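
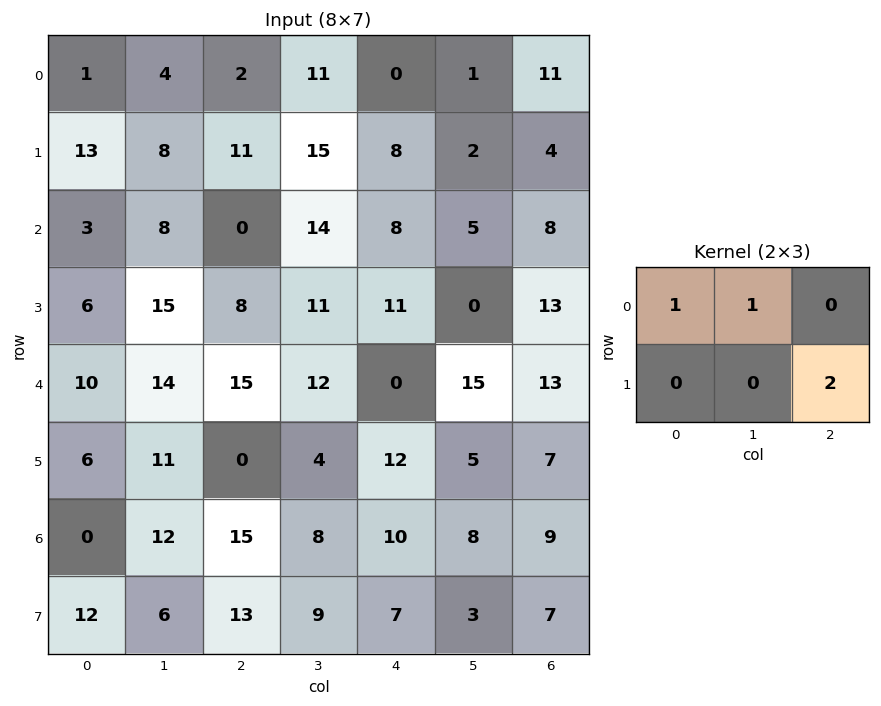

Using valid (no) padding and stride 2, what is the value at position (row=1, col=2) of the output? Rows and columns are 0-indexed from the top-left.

The receptive field on the input at this output position is [8 5 8 / 11 0 13]. Elementwise product with the kernel and sum: 8·1 + 5·1 + 13·2.

39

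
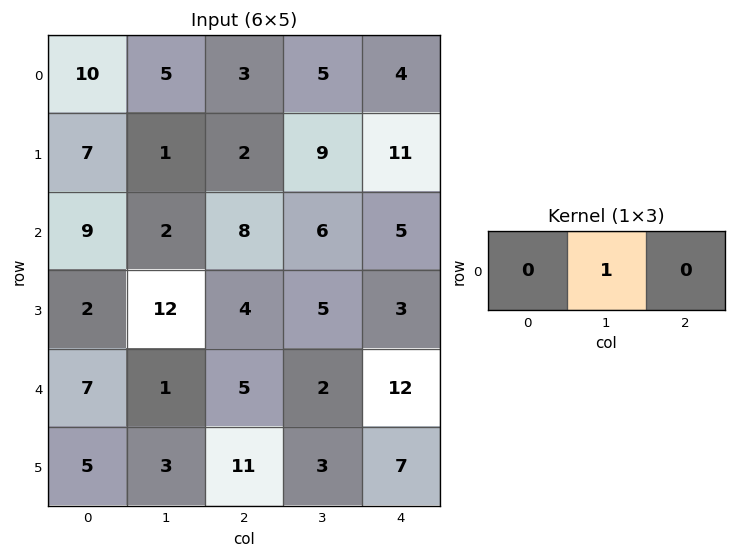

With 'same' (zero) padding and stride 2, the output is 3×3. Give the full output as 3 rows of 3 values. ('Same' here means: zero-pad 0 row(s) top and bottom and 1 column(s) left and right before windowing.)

Output[0,0]: The receptive field on the zero-padded input at this output position is [0 10 5]. Elementwise product with the kernel and sum: 10·1.

10 3 4
9 8 5
7 5 12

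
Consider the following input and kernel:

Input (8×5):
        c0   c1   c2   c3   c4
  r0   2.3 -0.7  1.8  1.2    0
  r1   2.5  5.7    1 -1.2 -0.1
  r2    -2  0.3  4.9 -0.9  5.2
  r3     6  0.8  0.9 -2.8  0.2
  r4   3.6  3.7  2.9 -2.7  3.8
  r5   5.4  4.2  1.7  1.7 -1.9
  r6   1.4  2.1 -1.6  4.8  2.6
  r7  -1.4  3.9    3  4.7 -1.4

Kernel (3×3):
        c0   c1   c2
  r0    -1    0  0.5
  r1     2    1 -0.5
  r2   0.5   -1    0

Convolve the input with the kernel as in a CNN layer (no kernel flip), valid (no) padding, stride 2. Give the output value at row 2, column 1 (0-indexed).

The receptive field on the input at this output position is [2.9 -2.7 3.8 / 1.7 1.7 -1.9 / -1.6 4.8 2.6]. Elementwise product with the kernel and sum: 2.9·-1 + 3.8·0.5 + 1.7·2 + 1.7·1 + -1.9·-0.5 + -1.6·0.5 + 4.8·-1.

-0.55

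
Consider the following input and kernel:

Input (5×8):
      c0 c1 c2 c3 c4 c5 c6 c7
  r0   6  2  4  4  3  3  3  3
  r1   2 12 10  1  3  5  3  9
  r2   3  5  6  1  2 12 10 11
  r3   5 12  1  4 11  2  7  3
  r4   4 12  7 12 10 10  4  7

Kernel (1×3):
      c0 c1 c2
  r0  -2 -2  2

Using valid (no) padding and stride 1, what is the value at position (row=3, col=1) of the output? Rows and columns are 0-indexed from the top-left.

The receptive field on the input at this output position is [12 1 4]. Elementwise product with the kernel and sum: 12·-2 + 1·-2 + 4·2.

-18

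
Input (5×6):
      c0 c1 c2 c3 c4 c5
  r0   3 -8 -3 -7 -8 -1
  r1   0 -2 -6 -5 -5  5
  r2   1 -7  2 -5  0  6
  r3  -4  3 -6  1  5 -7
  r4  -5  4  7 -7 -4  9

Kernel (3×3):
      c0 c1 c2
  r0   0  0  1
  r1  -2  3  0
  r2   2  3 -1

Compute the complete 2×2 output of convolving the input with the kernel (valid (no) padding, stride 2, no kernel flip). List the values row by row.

-30 -22
14 12

Output[0,0]: The receptive field on the input at this output position is [3 -8 -3 / 0 -2 -6 / 1 -7 2]. Elementwise product with the kernel and sum: -3·1 + 0·-2 + -2·3 + 1·2 + -7·3 + 2·-1.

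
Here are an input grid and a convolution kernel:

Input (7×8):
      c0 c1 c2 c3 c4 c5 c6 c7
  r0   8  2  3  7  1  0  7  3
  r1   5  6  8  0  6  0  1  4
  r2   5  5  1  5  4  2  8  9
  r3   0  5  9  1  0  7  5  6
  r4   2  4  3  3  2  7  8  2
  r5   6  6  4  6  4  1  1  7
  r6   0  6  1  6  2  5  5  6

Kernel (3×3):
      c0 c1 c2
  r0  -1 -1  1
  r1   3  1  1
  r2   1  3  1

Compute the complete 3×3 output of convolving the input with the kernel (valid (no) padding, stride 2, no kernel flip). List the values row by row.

Output[0,0]: The receptive field on the input at this output position is [8 2 3 / 5 6 8 / 5 5 1]. Elementwise product with the kernel and sum: 8·-1 + 2·-1 + 3·1 + 5·3 + 6·1 + 8·1 + 5·1 + 5·3 + 1·1.
Output[0,1]: The receptive field on the input at this output position is [3 7 1 / 8 0 6 / 1 5 4]. Elementwise product with the kernel and sum: 3·-1 + 7·-1 + 1·1 + 8·3 + 0·1 + 6·1 + 1·1 + 5·3 + 4·1.

43 41 43
22 40 45
44 39 35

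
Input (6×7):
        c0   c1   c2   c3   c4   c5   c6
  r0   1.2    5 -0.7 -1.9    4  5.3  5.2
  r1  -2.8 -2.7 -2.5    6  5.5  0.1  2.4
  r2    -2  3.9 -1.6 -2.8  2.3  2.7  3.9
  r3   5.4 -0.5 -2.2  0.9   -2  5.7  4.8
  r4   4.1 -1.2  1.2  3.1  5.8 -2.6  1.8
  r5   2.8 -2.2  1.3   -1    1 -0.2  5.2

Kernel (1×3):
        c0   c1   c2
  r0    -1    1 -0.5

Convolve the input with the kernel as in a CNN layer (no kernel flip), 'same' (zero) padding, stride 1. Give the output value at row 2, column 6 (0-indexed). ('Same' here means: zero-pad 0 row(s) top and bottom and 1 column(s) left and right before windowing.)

1.2

The receptive field on the zero-padded input at this output position is [2.7 3.9 0]. Elementwise product with the kernel and sum: 2.7·-1 + 3.9·1 + 0·-0.5.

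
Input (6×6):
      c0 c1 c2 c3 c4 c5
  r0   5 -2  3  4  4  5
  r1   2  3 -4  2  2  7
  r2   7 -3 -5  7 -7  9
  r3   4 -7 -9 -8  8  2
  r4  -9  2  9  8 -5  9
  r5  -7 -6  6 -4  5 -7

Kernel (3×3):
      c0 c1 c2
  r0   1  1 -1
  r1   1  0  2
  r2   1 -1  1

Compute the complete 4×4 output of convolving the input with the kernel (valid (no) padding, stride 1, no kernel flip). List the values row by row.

Output[0,0]: The receptive field on the input at this output position is [5 -2 3 / 2 3 -4 / 7 -3 -5]. Elementwise product with the kernel and sum: 5·1 + -2·1 + 3·-1 + 2·1 + -4·2 + 7·1 + -3·-1 + -5·1.

-1 13 -16 42
8 2 -16 8
-7 -37 12 9
20 -6 -11 8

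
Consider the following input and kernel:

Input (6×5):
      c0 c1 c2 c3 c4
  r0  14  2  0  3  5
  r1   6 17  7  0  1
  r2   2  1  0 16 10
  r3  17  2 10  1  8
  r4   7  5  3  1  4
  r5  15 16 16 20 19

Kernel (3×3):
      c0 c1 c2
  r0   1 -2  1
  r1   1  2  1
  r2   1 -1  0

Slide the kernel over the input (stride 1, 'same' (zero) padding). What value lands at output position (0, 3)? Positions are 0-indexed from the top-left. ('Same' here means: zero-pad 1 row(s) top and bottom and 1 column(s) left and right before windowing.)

The receptive field on the zero-padded input at this output position is [0 0 0 / 0 3 5 / 7 0 1]. Elementwise product with the kernel and sum: 0·1 + 0·-2 + 0·1 + 0·1 + 3·2 + 5·1 + 7·1 + 0·-1.

18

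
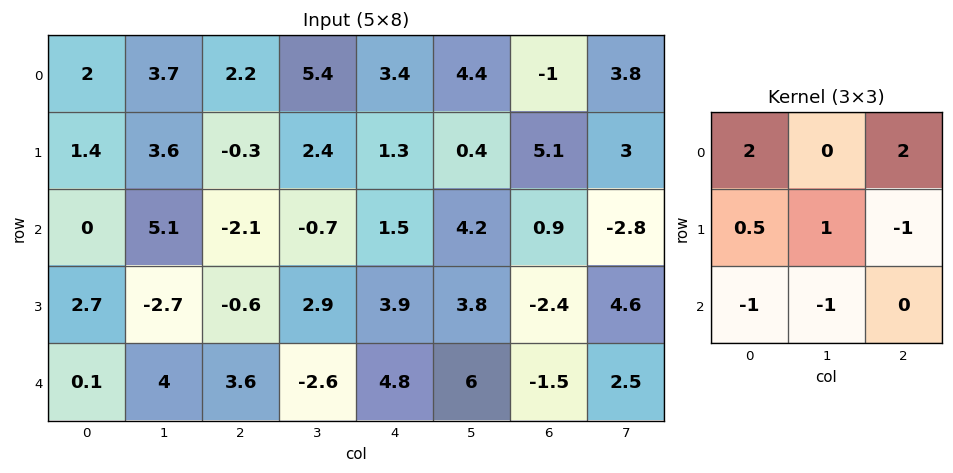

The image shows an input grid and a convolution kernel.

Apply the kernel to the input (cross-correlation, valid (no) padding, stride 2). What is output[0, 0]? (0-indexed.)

The receptive field on the input at this output position is [2 3.7 2.2 / 1.4 3.6 -0.3 / 0 5.1 -2.1]. Elementwise product with the kernel and sum: 2·2 + 2.2·2 + 1.4·0.5 + 3.6·1 + -0.3·-1 + 0·-1 + 5.1·-1.

7.9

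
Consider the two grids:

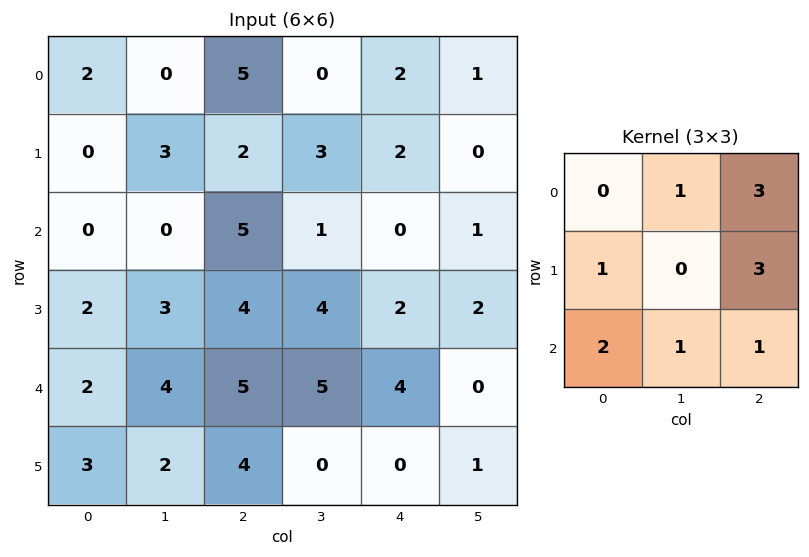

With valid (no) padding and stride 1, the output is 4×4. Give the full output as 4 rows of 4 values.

26 23 25 11
35 28 28 18
42 41 30 27
44 43 35 14

Output[0,0]: The receptive field on the input at this output position is [2 0 5 / 0 3 2 / 0 0 5]. Elementwise product with the kernel and sum: 0·1 + 5·3 + 0·1 + 2·3 + 0·2 + 0·1 + 5·1.
Output[0,1]: The receptive field on the input at this output position is [0 5 0 / 3 2 3 / 0 5 1]. Elementwise product with the kernel and sum: 5·1 + 0·3 + 3·1 + 3·3 + 0·2 + 5·1 + 1·1.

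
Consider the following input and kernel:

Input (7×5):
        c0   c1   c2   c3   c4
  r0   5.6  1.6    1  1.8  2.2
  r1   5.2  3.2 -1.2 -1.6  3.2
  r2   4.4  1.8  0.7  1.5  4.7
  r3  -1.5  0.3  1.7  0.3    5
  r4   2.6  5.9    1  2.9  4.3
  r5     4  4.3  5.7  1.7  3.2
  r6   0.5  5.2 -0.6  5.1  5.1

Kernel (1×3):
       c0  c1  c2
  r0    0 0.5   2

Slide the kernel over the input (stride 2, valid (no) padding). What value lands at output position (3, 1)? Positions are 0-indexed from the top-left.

12.75

The receptive field on the input at this output position is [-0.6 5.1 5.1]. Elementwise product with the kernel and sum: 5.1·0.5 + 5.1·2.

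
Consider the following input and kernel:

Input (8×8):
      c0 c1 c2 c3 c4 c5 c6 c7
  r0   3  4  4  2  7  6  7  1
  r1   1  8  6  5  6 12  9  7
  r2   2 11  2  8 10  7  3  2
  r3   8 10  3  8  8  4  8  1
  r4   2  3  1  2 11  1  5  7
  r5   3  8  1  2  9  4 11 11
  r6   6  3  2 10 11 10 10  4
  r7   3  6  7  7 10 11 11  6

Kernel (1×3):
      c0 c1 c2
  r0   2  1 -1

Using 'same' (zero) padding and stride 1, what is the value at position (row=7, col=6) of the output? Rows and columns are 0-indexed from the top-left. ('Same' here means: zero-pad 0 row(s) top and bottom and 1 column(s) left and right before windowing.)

27

The receptive field on the zero-padded input at this output position is [11 11 6]. Elementwise product with the kernel and sum: 11·2 + 11·1 + 6·-1.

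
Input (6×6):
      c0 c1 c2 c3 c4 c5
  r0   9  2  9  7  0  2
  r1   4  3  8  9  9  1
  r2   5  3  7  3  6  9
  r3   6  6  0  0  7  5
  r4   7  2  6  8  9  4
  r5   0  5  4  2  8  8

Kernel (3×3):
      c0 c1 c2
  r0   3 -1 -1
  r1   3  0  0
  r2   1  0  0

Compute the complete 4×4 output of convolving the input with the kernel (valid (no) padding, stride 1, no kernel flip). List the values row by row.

33 2 51 49
22 7 27 26
30 19 18 2
33 29 15 14

Output[0,0]: The receptive field on the input at this output position is [9 2 9 / 4 3 8 / 5 3 7]. Elementwise product with the kernel and sum: 9·3 + 2·-1 + 9·-1 + 4·3 + 5·1.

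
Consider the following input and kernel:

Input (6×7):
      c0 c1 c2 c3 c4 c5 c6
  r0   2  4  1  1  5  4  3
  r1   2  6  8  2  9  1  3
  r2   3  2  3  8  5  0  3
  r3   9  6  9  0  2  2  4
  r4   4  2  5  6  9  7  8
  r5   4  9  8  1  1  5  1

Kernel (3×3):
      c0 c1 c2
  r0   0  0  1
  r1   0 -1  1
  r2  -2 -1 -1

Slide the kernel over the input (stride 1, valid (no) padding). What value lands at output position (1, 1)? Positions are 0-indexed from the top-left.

The receptive field on the input at this output position is [6 8 2 / 2 3 8 / 6 9 0]. Elementwise product with the kernel and sum: 2·1 + 3·-1 + 8·1 + 6·-2 + 9·-1 + 0·-1.

-14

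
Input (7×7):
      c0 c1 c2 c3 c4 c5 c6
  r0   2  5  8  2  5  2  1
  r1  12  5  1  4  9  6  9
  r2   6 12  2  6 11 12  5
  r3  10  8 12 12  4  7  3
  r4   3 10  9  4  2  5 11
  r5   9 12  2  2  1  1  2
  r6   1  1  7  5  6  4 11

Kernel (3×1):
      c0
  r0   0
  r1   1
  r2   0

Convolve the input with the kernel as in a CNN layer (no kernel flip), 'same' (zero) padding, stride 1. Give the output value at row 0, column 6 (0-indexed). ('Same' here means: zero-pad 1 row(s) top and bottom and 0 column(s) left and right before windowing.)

1

The receptive field on the zero-padded input at this output position is [0 / 1 / 9]. Elementwise product with the kernel and sum: 1·1.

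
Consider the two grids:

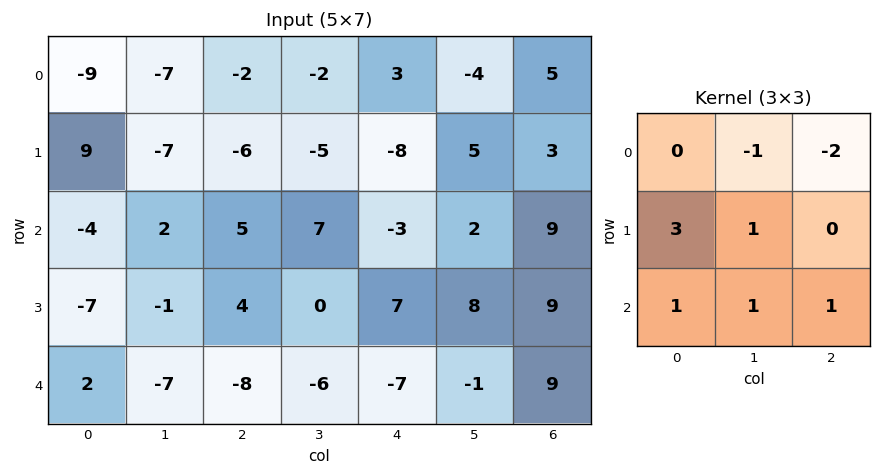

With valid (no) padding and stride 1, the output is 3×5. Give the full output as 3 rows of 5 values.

Output[0,0]: The receptive field on the input at this output position is [-9 -7 -2 / 9 -7 -6 / -4 2 5]. Elementwise product with the kernel and sum: -7·-1 + -2·-2 + 9·3 + -7·1 + -4·1 + 2·1 + 5·1.
Output[0,1]: The receptive field on the input at this output position is [-7 -2 -2 / -7 -6 -5 / 2 5 7]. Elementwise product with the kernel and sum: -2·-1 + -2·-2 + -7·3 + -6·1 + 2·1 + 5·1 + 7·1.

34 -7 -18 -12 -17
5 30 54 31 6
-47 -39 -10 -8 10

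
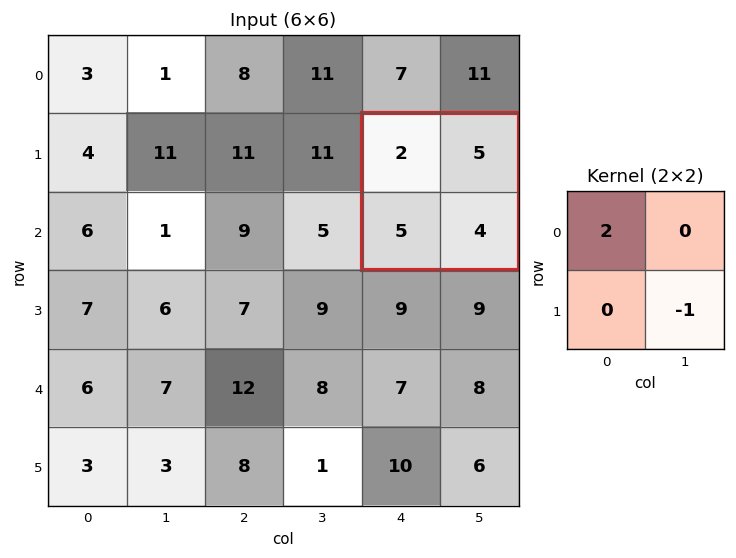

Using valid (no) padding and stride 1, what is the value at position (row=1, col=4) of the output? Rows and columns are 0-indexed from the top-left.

The receptive field on the input at this output position is [2 5 / 5 4]. Elementwise product with the kernel and sum: 2·2 + 4·-1.

0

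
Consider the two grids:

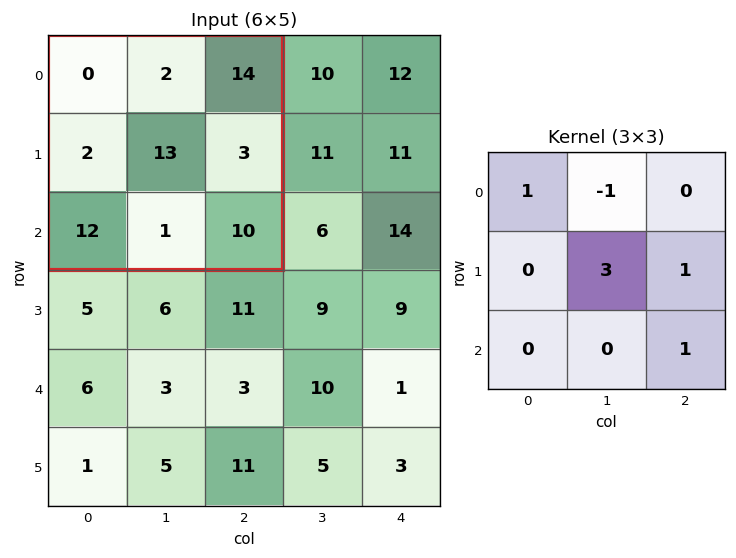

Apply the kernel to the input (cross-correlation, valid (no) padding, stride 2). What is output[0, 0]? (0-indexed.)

The receptive field on the input at this output position is [0 2 14 / 2 13 3 / 12 1 10]. Elementwise product with the kernel and sum: 0·1 + 2·-1 + 13·3 + 3·1 + 10·1.

50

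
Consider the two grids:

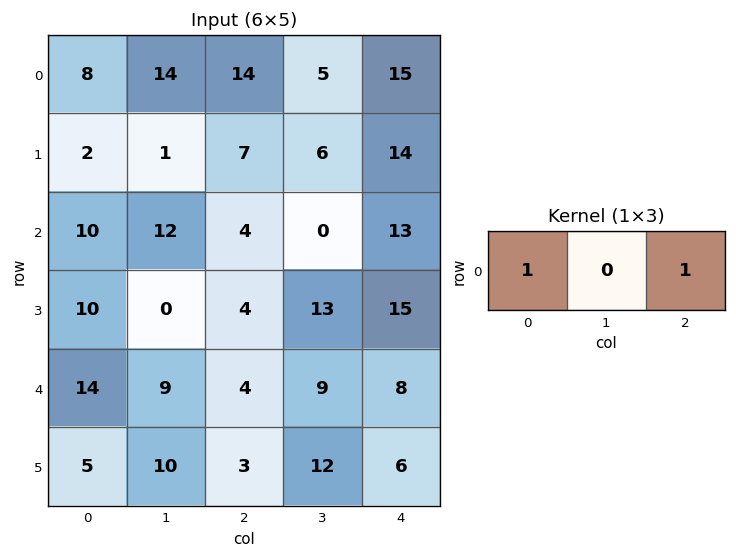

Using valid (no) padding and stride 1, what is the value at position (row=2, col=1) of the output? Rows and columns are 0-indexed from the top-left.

The receptive field on the input at this output position is [12 4 0]. Elementwise product with the kernel and sum: 12·1 + 0·1.

12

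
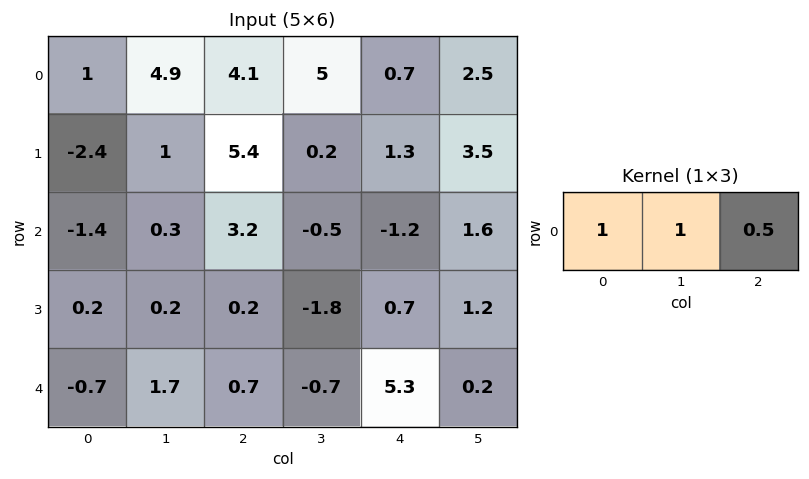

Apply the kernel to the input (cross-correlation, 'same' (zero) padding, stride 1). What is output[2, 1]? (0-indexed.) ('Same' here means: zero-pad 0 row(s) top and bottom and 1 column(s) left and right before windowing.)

The receptive field on the zero-padded input at this output position is [-1.4 0.3 3.2]. Elementwise product with the kernel and sum: -1.4·1 + 0.3·1 + 3.2·0.5.

0.5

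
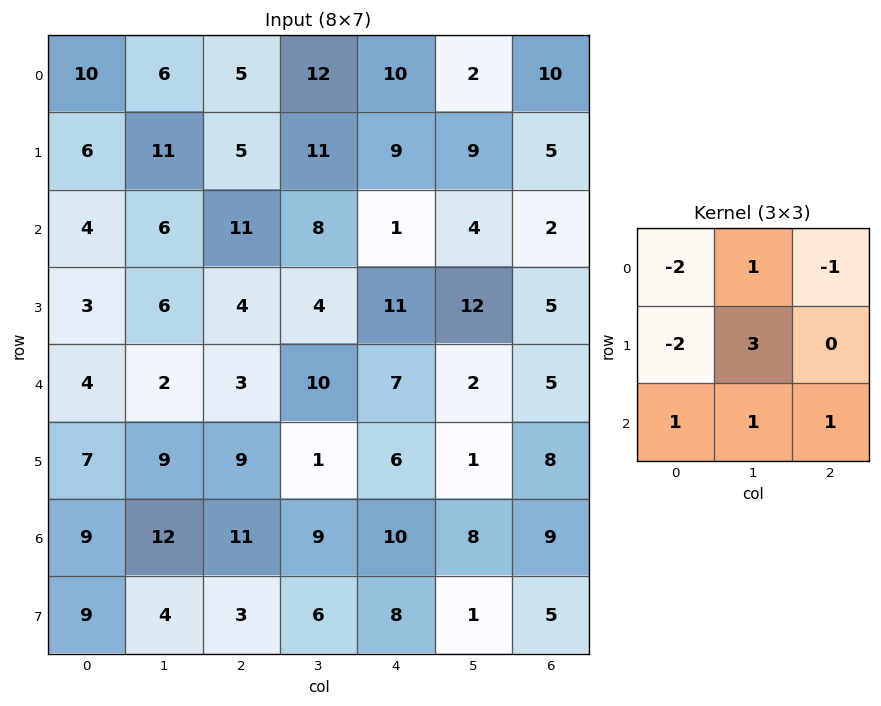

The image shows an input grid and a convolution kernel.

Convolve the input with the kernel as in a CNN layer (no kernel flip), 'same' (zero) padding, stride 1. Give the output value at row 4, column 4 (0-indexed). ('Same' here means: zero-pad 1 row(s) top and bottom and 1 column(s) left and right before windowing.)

0

The receptive field on the zero-padded input at this output position is [4 11 12 / 10 7 2 / 1 6 1]. Elementwise product with the kernel and sum: 4·-2 + 11·1 + 12·-1 + 10·-2 + 7·3 + 1·1 + 6·1 + 1·1.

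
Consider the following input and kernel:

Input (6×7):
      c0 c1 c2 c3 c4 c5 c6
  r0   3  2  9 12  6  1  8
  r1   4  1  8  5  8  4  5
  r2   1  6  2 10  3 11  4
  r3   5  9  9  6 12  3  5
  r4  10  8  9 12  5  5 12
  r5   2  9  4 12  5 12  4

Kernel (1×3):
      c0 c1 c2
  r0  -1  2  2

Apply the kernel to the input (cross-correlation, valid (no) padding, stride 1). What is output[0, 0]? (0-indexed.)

19

The receptive field on the input at this output position is [3 2 9]. Elementwise product with the kernel and sum: 3·-1 + 2·2 + 9·2.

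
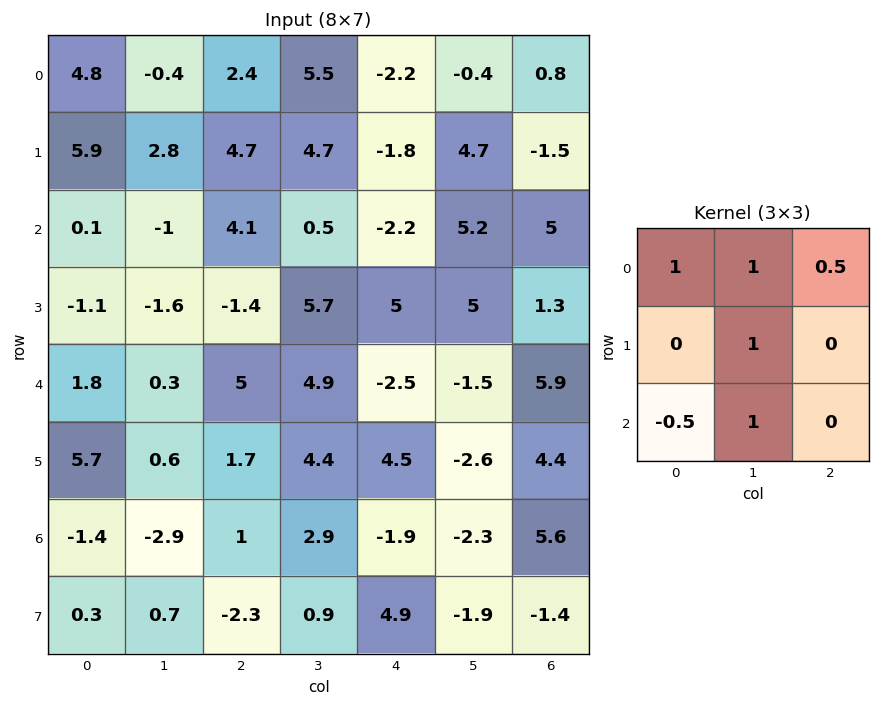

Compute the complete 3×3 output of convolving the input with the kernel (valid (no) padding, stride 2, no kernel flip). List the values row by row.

7.35 9.95 8.8
-1.05 11.6 10.25
3 15.45 -5

Output[0,0]: The receptive field on the input at this output position is [4.8 -0.4 2.4 / 5.9 2.8 4.7 / 0.1 -1 4.1]. Elementwise product with the kernel and sum: 4.8·1 + -0.4·1 + 2.4·0.5 + 2.8·1 + 0.1·-0.5 + -1·1.
Output[0,1]: The receptive field on the input at this output position is [2.4 5.5 -2.2 / 4.7 4.7 -1.8 / 4.1 0.5 -2.2]. Elementwise product with the kernel and sum: 2.4·1 + 5.5·1 + -2.2·0.5 + 4.7·1 + 4.1·-0.5 + 0.5·1.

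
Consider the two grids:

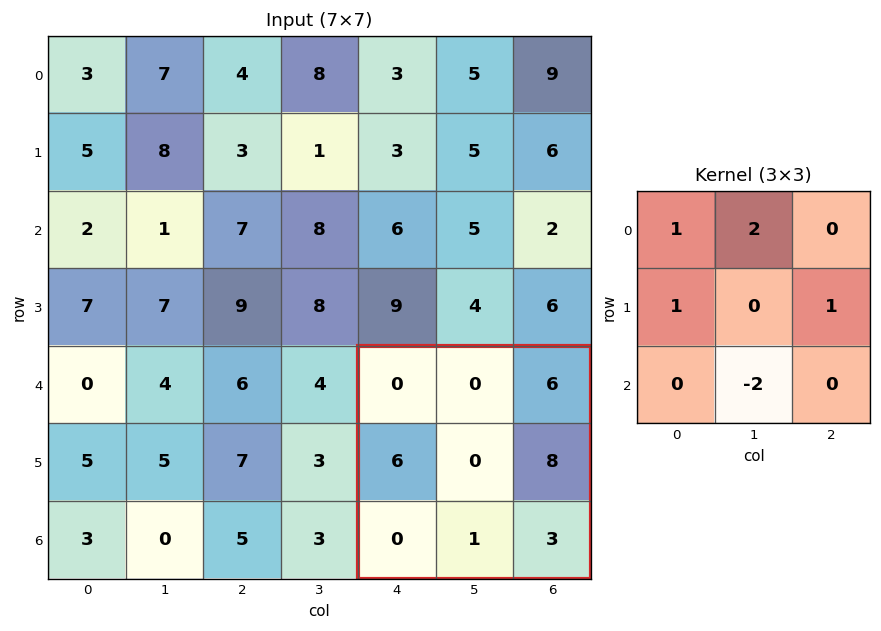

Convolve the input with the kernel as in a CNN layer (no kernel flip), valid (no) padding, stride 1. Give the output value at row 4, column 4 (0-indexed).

The receptive field on the input at this output position is [0 0 6 / 6 0 8 / 0 1 3]. Elementwise product with the kernel and sum: 0·1 + 0·2 + 6·1 + 8·1 + 1·-2.

12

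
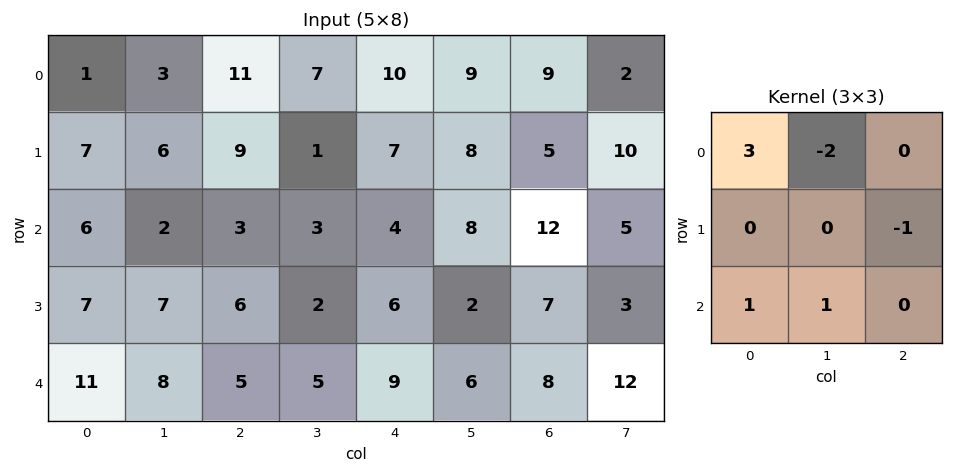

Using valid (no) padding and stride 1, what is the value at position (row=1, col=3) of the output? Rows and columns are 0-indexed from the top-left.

-11

The receptive field on the input at this output position is [1 7 8 / 3 4 8 / 2 6 2]. Elementwise product with the kernel and sum: 1·3 + 7·-2 + 8·-1 + 2·1 + 6·1.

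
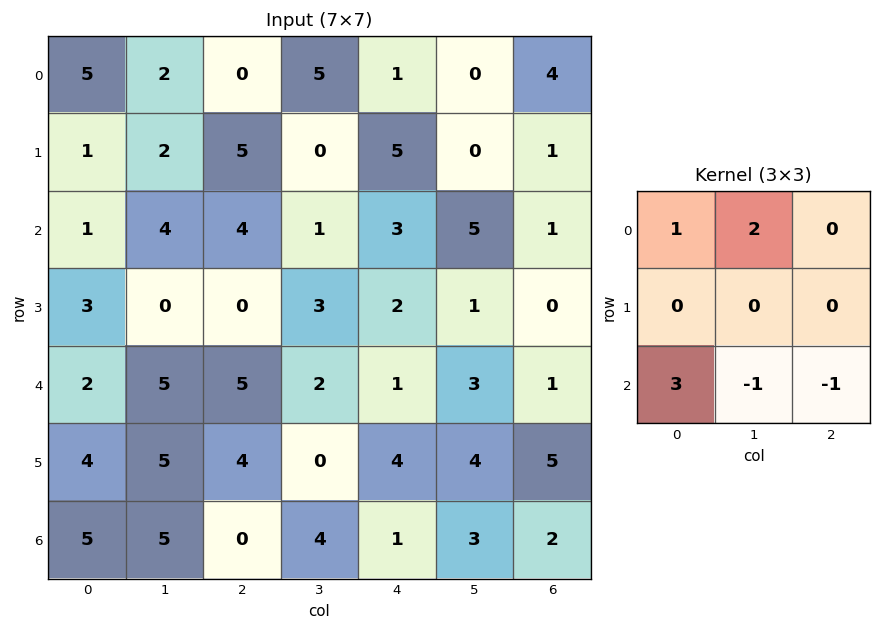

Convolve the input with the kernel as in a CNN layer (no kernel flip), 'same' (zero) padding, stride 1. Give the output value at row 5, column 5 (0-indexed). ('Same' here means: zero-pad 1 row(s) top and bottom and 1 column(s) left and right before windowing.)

5

The receptive field on the zero-padded input at this output position is [1 3 1 / 4 4 5 / 1 3 2]. Elementwise product with the kernel and sum: 1·1 + 3·2 + 1·3 + 3·-1 + 2·-1.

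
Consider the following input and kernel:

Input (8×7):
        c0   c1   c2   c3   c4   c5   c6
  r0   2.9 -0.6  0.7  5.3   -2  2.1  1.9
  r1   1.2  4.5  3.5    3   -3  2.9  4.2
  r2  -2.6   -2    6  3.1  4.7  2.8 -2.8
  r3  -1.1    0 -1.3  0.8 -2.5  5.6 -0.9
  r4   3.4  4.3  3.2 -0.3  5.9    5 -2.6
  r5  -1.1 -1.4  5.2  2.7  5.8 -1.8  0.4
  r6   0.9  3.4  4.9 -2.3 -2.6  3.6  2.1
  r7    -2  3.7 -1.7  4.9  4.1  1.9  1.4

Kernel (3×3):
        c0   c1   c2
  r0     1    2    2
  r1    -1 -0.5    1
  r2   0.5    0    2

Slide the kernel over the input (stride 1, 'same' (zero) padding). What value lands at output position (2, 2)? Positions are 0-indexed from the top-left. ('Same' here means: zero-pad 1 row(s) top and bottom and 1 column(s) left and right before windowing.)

The receptive field on the zero-padded input at this output position is [4.5 3.5 3 / -2 6 3.1 / 0 -1.3 0.8]. Elementwise product with the kernel and sum: 4.5·1 + 3.5·2 + 3·2 + -2·-1 + 6·-0.5 + 3.1·1 + 0·0.5 + 0.8·2.

21.2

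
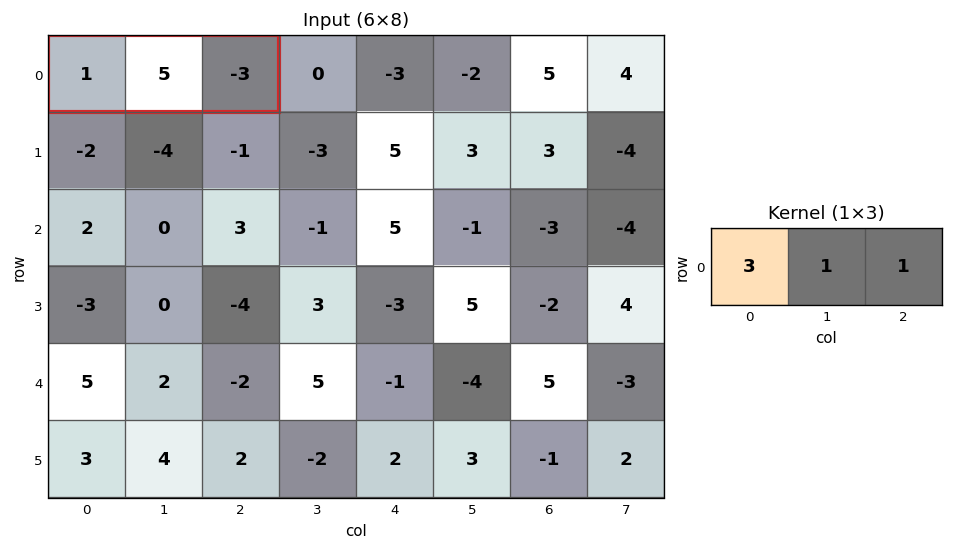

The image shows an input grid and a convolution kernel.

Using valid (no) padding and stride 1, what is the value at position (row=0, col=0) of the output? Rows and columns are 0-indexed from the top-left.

The receptive field on the input at this output position is [1 5 -3]. Elementwise product with the kernel and sum: 1·3 + 5·1 + -3·1.

5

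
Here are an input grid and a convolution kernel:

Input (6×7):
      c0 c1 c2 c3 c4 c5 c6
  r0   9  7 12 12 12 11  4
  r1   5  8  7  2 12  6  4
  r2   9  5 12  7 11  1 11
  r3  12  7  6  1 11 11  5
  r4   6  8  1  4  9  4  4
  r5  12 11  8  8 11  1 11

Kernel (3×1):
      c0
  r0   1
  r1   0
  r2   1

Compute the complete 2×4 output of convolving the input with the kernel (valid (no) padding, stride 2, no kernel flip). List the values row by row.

18 24 23 15
15 13 20 15

Output[0,0]: The receptive field on the input at this output position is [9 / 5 / 9]. Elementwise product with the kernel and sum: 9·1 + 9·1.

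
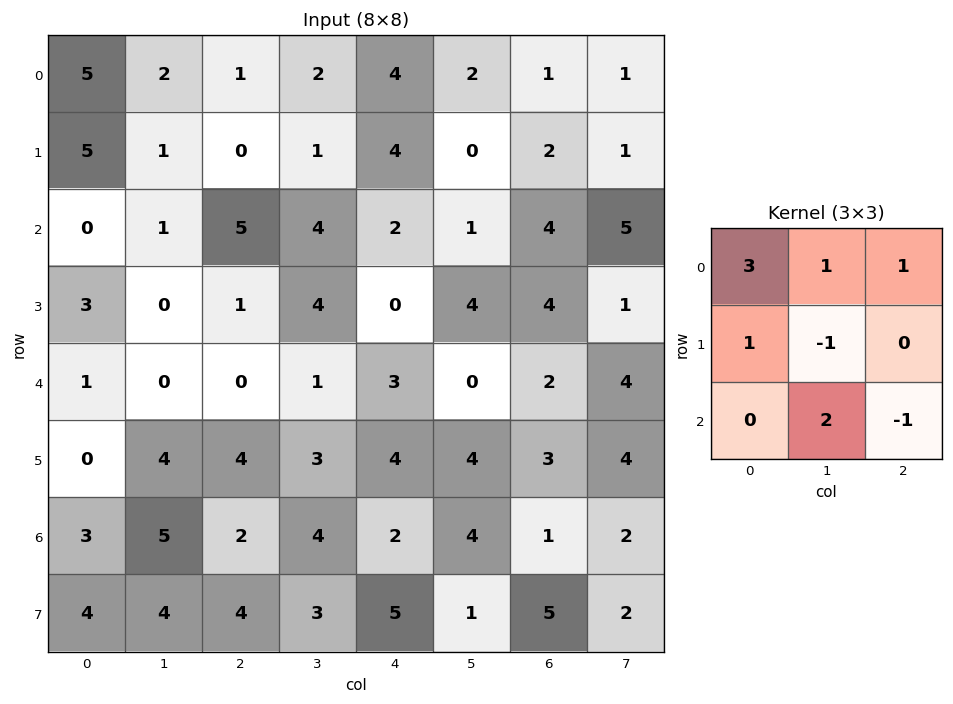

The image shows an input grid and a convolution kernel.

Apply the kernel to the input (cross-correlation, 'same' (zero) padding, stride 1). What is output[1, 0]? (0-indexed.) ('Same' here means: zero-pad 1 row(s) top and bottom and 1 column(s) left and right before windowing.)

The receptive field on the zero-padded input at this output position is [0 5 2 / 0 5 1 / 0 0 1]. Elementwise product with the kernel and sum: 0·3 + 5·1 + 2·1 + 0·1 + 5·-1 + 0·2 + 1·-1.

1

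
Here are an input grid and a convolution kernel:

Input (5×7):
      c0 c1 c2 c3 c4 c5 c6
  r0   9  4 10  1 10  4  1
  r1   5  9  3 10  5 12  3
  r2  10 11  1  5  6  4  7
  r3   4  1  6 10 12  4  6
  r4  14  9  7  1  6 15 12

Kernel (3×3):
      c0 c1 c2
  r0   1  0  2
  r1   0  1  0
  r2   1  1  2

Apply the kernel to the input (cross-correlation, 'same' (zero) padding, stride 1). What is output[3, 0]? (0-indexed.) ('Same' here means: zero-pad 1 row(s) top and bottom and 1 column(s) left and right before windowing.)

58

The receptive field on the zero-padded input at this output position is [0 10 11 / 0 4 1 / 0 14 9]. Elementwise product with the kernel and sum: 0·1 + 11·2 + 4·1 + 0·1 + 14·1 + 9·2.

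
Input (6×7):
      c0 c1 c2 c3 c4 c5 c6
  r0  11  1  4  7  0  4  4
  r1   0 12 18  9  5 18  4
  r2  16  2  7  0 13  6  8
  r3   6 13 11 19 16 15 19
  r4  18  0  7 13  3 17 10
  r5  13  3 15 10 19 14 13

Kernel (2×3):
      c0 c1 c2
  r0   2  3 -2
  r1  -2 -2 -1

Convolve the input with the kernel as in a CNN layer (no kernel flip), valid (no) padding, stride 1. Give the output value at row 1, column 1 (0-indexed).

The receptive field on the input at this output position is [12 18 9 / 2 7 0]. Elementwise product with the kernel and sum: 12·2 + 18·3 + 9·-2 + 2·-2 + 7·-2 + 0·-1.

42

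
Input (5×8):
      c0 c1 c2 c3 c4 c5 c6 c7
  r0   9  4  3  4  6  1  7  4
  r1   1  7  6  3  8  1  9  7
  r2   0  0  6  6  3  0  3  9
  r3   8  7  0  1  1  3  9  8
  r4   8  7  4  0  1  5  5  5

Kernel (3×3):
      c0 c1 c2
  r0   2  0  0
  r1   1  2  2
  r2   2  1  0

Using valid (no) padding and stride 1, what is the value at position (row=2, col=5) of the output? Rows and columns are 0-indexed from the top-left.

The receptive field on the input at this output position is [0 3 9 / 3 9 8 / 5 5 5]. Elementwise product with the kernel and sum: 0·2 + 3·1 + 9·2 + 8·2 + 5·2 + 5·1.

52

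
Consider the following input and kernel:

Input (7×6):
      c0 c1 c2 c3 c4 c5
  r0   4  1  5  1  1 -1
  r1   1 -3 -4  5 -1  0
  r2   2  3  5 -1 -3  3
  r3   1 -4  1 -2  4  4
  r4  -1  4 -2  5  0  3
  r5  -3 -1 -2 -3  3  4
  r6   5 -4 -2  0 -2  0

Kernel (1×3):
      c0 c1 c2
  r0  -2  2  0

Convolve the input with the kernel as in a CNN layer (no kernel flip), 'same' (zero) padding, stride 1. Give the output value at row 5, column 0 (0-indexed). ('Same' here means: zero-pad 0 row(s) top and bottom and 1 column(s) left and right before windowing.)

-6

The receptive field on the zero-padded input at this output position is [0 -3 -1]. Elementwise product with the kernel and sum: 0·-2 + -3·2.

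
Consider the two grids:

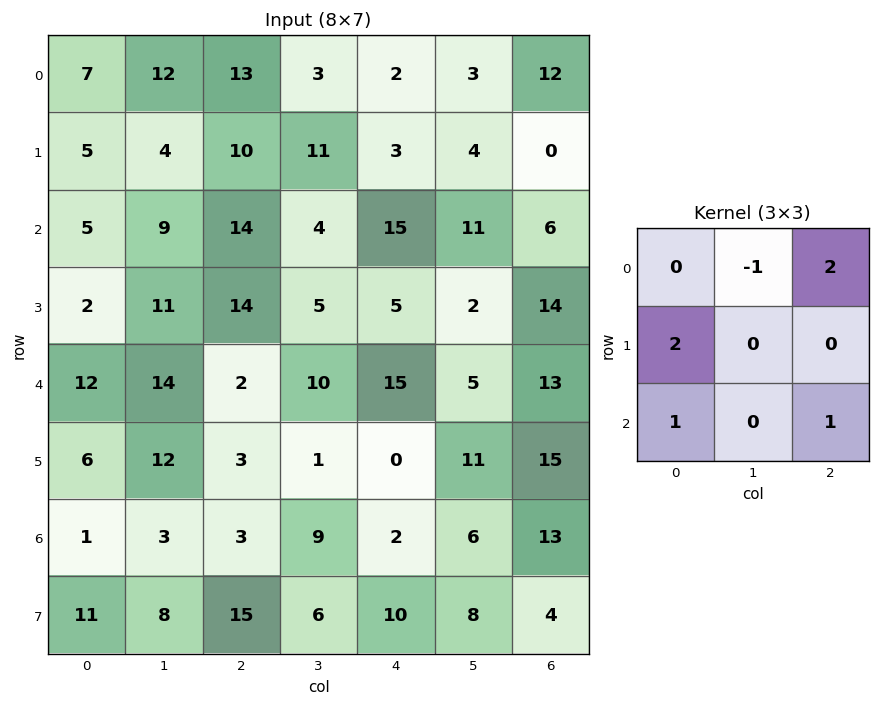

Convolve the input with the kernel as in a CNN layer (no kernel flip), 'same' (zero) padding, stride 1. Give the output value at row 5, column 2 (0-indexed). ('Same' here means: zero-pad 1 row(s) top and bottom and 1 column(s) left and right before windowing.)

54

The receptive field on the zero-padded input at this output position is [14 2 10 / 12 3 1 / 3 3 9]. Elementwise product with the kernel and sum: 2·-1 + 10·2 + 12·2 + 3·1 + 9·1.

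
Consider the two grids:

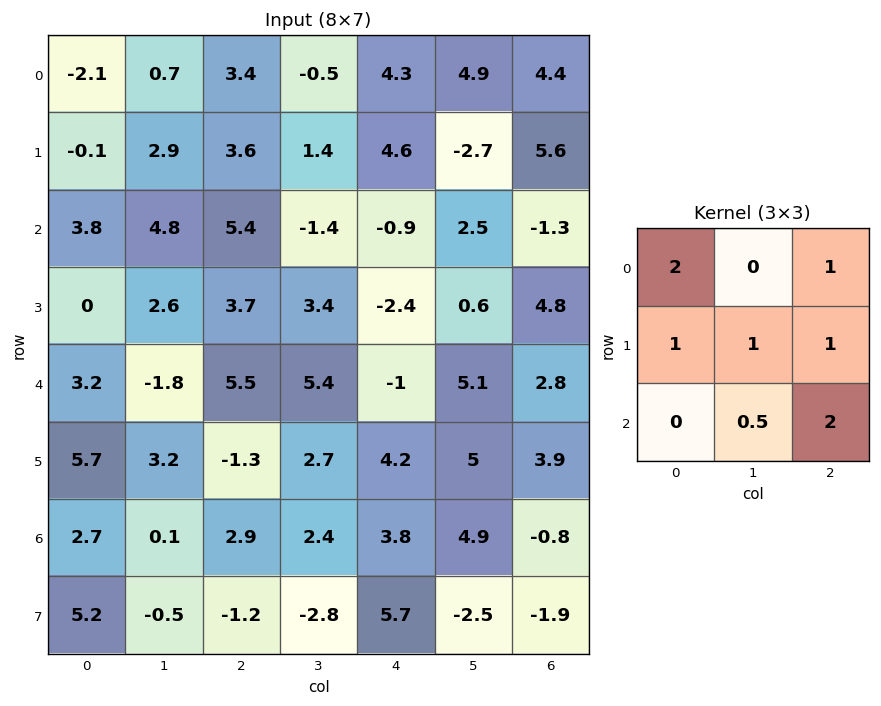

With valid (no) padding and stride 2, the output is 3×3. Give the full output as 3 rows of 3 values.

Output[0,0]: The receptive field on the input at this output position is [-2.1 0.7 3.4 / -0.1 2.9 3.6 / 3.8 4.8 5.4]. Elementwise product with the kernel and sum: -2.1·2 + 3.4·1 + -0.1·1 + 2.9·1 + 3.6·1 + 4.8·0.5 + 5.4·2.
Output[0,1]: The receptive field on the input at this output position is [3.4 -0.5 4.3 / 3.6 1.4 4.6 / 5.4 -1.4 -0.9]. Elementwise product with the kernel and sum: 3.4·2 + 4.3·1 + 3.6·1 + 1.4·1 + 4.6·1 + -1.4·0.5 + -0.9·2.

18.8 18.2 19.15
29.4 15.3 8.05
25.35 24.4 14.75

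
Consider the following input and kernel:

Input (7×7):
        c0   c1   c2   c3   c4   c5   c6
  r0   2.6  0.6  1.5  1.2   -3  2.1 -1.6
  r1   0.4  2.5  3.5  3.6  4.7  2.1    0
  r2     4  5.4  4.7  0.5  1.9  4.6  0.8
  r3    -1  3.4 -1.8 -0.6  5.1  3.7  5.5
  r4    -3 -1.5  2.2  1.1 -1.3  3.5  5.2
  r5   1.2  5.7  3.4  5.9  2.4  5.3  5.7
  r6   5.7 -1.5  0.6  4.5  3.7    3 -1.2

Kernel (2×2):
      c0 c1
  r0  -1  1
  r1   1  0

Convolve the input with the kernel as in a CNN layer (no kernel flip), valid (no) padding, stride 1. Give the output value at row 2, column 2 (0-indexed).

The receptive field on the input at this output position is [4.7 0.5 / -1.8 -0.6]. Elementwise product with the kernel and sum: 4.7·-1 + 0.5·1 + -1.8·1.

-6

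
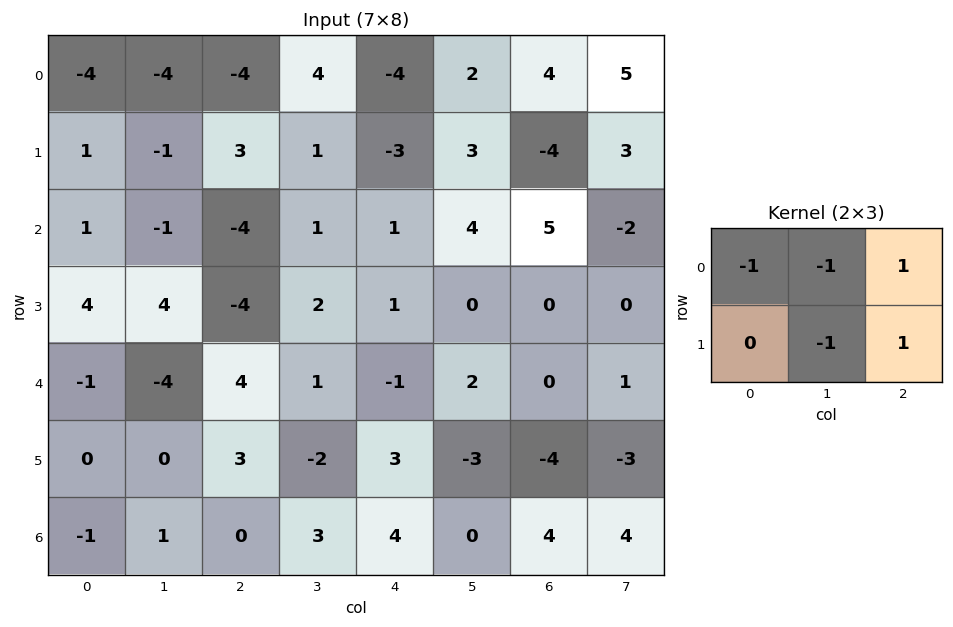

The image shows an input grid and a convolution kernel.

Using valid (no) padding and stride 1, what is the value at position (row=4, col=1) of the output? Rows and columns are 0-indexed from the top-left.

-4

The receptive field on the input at this output position is [-4 4 1 / 0 3 -2]. Elementwise product with the kernel and sum: -4·-1 + 4·-1 + 1·1 + 3·-1 + -2·1.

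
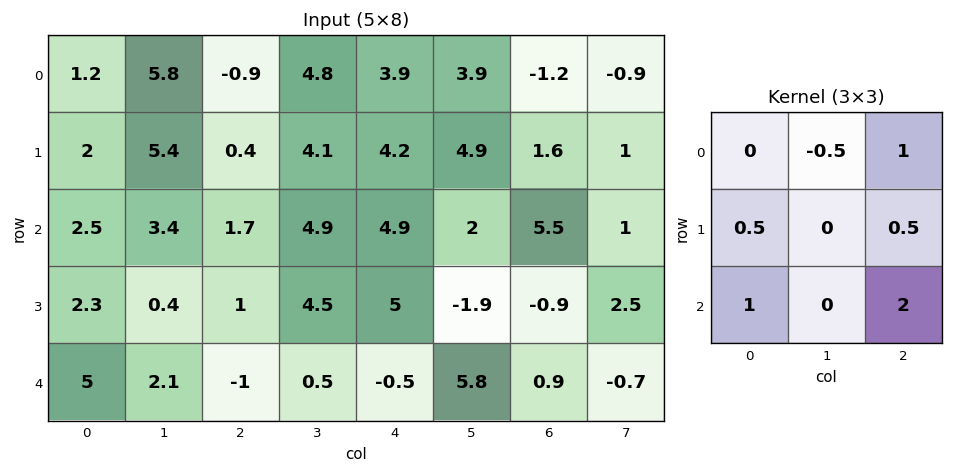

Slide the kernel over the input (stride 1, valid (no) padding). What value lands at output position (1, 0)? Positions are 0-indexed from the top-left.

The receptive field on the input at this output position is [2 5.4 0.4 / 2.5 3.4 1.7 / 2.3 0.4 1]. Elementwise product with the kernel and sum: 5.4·-0.5 + 0.4·1 + 2.5·0.5 + 1.7·0.5 + 2.3·1 + 1·2.

4.1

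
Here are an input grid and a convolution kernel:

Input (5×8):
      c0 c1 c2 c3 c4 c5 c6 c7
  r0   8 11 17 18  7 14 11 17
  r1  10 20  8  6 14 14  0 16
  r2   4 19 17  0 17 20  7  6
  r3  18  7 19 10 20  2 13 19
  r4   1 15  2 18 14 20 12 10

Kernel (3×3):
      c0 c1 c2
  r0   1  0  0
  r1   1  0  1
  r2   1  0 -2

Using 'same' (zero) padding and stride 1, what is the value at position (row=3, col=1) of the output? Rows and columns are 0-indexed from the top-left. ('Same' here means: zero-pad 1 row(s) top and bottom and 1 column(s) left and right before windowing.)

The receptive field on the zero-padded input at this output position is [4 19 17 / 18 7 19 / 1 15 2]. Elementwise product with the kernel and sum: 4·1 + 18·1 + 19·1 + 1·1 + 2·-2.

38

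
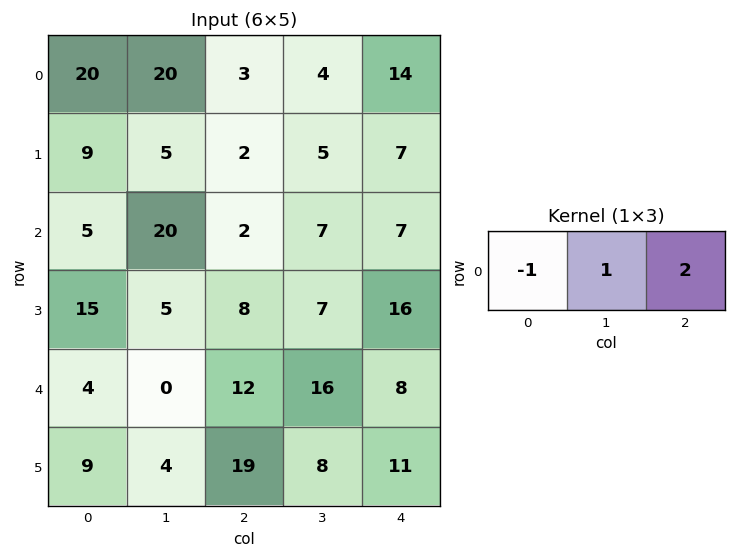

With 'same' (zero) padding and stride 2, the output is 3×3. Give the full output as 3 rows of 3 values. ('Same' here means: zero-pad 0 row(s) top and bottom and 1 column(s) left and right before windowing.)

60 -9 10
45 -4 0
4 44 -8

Output[0,0]: The receptive field on the zero-padded input at this output position is [0 20 20]. Elementwise product with the kernel and sum: 0·-1 + 20·1 + 20·2.
Output[0,1]: The receptive field on the zero-padded input at this output position is [20 3 4]. Elementwise product with the kernel and sum: 20·-1 + 3·1 + 4·2.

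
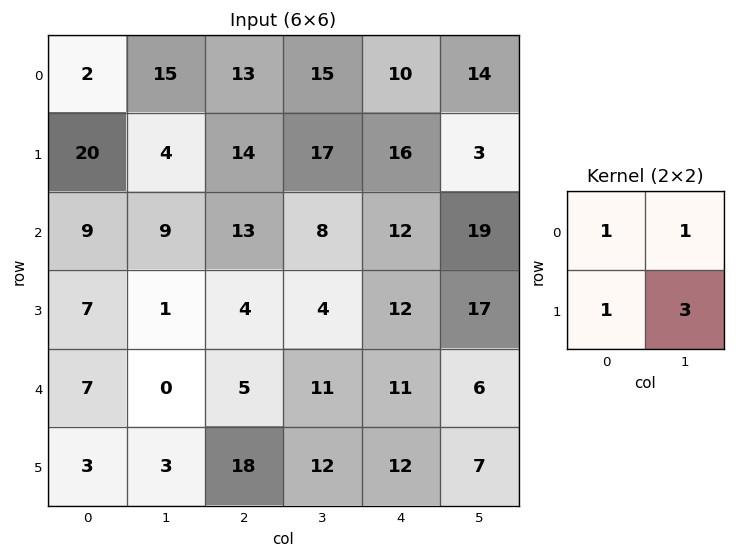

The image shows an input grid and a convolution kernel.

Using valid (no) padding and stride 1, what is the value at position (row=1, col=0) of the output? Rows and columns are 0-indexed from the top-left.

The receptive field on the input at this output position is [20 4 / 9 9]. Elementwise product with the kernel and sum: 20·1 + 4·1 + 9·1 + 9·3.

60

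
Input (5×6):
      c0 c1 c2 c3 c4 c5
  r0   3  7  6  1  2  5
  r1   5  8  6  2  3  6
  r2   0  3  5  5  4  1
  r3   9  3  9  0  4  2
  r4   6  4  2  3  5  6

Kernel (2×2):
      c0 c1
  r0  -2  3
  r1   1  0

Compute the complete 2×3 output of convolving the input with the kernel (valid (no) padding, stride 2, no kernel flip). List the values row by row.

20 -3 14
18 14 -1

Output[0,0]: The receptive field on the input at this output position is [3 7 / 5 8]. Elementwise product with the kernel and sum: 3·-2 + 7·3 + 5·1.
Output[0,1]: The receptive field on the input at this output position is [6 1 / 6 2]. Elementwise product with the kernel and sum: 6·-2 + 1·3 + 6·1.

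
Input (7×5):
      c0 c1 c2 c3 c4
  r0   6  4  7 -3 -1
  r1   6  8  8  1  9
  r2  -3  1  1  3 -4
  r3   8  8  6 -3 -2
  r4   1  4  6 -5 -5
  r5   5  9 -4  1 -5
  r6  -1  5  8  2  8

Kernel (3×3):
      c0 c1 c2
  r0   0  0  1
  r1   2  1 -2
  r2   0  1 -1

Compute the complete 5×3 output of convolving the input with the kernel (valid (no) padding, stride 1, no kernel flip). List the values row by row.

11 17 5
3 7 21
11 42 9
13 16 21
30 13 -8

Output[0,0]: The receptive field on the input at this output position is [6 4 7 / 6 8 8 / -3 1 1]. Elementwise product with the kernel and sum: 7·1 + 6·2 + 8·1 + 8·-2 + 1·1 + 1·-1.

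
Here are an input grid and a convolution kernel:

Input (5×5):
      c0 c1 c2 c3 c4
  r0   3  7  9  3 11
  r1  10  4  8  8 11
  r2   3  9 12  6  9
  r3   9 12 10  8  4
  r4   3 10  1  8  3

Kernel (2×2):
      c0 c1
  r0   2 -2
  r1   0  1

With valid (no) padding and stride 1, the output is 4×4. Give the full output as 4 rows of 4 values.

-4 4 20 -5
21 4 6 3
0 4 20 -2
4 5 12 11

Output[0,0]: The receptive field on the input at this output position is [3 7 / 10 4]. Elementwise product with the kernel and sum: 3·2 + 7·-2 + 4·1.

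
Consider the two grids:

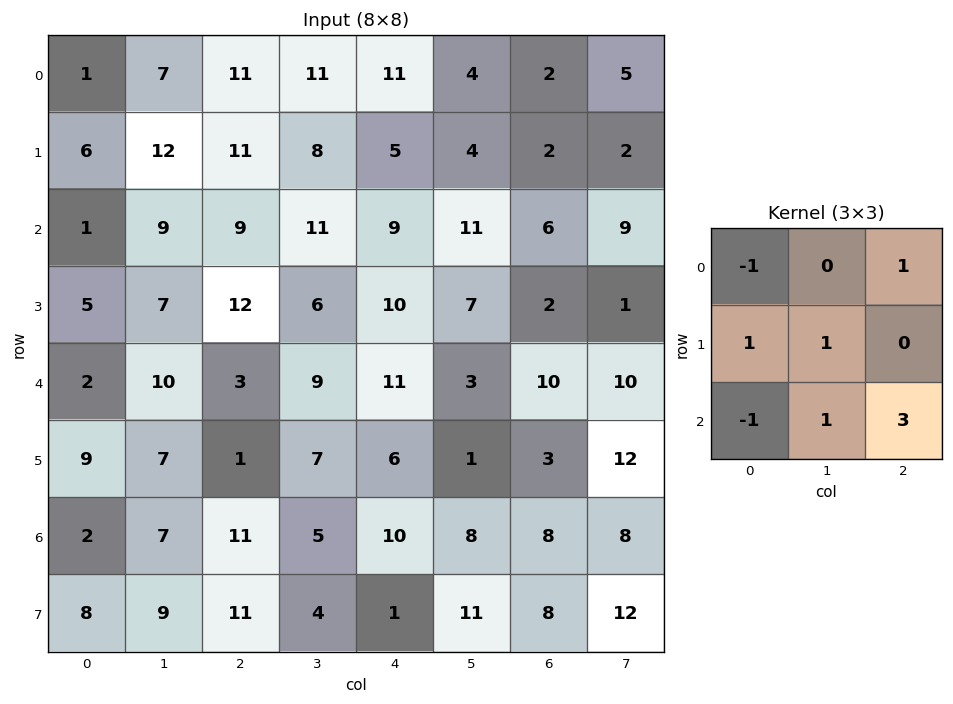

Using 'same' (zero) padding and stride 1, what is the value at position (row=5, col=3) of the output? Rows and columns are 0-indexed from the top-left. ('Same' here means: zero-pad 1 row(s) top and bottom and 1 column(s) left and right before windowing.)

The receptive field on the zero-padded input at this output position is [3 9 11 / 1 7 6 / 11 5 10]. Elementwise product with the kernel and sum: 3·-1 + 11·1 + 1·1 + 7·1 + 11·-1 + 5·1 + 10·3.

40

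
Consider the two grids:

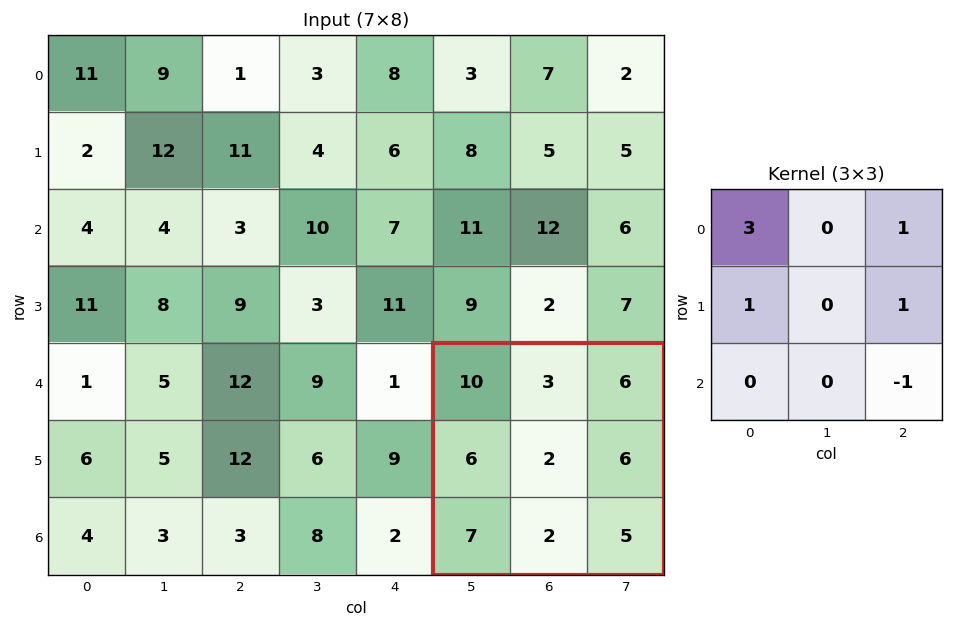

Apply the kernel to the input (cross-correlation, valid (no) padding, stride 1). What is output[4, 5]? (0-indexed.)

The receptive field on the input at this output position is [10 3 6 / 6 2 6 / 7 2 5]. Elementwise product with the kernel and sum: 10·3 + 6·1 + 6·1 + 6·1 + 5·-1.

43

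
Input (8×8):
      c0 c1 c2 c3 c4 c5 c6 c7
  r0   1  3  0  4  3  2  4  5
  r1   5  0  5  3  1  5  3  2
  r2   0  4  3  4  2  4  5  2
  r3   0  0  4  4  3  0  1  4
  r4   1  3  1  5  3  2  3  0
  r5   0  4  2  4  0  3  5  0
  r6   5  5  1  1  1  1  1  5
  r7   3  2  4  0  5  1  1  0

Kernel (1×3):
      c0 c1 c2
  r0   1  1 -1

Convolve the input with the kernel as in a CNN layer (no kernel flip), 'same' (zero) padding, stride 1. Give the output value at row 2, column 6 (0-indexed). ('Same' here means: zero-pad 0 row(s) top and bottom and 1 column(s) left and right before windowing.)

The receptive field on the zero-padded input at this output position is [4 5 2]. Elementwise product with the kernel and sum: 4·1 + 5·1 + 2·-1.

7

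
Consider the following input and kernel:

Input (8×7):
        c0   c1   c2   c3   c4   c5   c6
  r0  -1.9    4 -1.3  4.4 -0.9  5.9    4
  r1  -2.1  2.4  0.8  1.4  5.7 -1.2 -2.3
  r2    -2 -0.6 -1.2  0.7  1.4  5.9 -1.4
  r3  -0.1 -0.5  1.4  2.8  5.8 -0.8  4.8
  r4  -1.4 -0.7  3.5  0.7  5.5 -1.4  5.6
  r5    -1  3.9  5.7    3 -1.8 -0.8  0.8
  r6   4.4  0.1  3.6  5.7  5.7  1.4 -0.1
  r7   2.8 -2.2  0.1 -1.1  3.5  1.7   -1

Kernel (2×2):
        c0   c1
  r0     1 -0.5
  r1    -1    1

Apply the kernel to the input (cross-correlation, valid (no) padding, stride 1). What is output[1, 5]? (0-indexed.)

-7.35

The receptive field on the input at this output position is [-1.2 -2.3 / 5.9 -1.4]. Elementwise product with the kernel and sum: -1.2·1 + -2.3·-0.5 + 5.9·-1 + -1.4·1.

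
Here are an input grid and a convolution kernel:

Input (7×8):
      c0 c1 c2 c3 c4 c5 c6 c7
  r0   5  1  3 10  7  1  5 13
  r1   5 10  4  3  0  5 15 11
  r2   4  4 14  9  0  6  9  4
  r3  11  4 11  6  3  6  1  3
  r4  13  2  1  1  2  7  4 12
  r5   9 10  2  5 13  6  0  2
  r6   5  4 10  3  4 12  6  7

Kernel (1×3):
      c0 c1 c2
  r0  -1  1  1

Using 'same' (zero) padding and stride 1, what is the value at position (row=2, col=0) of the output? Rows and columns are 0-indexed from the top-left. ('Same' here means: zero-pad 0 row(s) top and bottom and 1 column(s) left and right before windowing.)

The receptive field on the zero-padded input at this output position is [0 4 4]. Elementwise product with the kernel and sum: 0·-1 + 4·1 + 4·1.

8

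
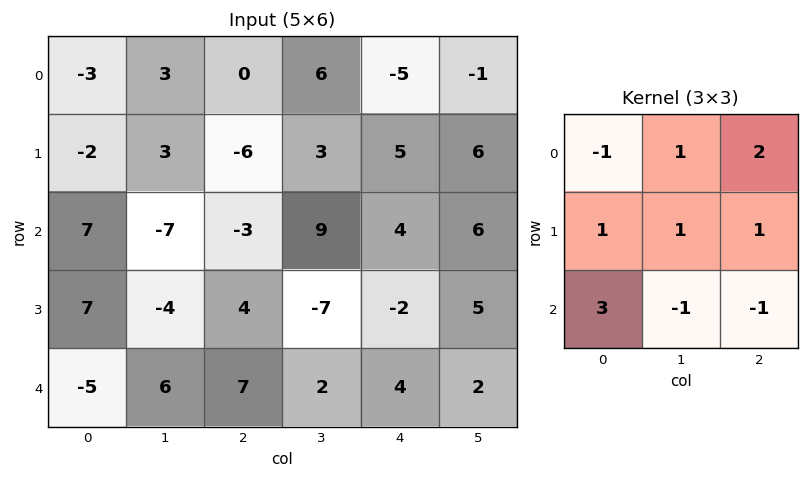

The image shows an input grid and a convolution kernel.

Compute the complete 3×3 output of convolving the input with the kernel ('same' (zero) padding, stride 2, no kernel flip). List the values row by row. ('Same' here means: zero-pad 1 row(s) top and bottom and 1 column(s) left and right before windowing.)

Output[0,0]: The receptive field on the zero-padded input at this output position is [0 0 0 / 0 -3 3 / 0 -2 3]. Elementwise product with the kernel and sum: 0·-1 + 0·1 + 0·2 + 0·1 + -3·1 + 3·1 + 0·3 + -2·-1 + 3·-1.

-1 21 -2
1 -13 9
0 9 23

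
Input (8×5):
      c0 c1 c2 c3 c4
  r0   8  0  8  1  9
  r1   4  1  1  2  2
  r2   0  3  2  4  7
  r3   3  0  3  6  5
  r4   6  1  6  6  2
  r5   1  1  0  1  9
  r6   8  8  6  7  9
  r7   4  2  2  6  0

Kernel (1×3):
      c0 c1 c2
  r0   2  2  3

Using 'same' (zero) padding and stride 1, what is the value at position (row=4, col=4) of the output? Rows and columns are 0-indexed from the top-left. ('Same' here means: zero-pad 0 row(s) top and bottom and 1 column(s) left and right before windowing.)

The receptive field on the zero-padded input at this output position is [6 2 0]. Elementwise product with the kernel and sum: 6·2 + 2·2 + 0·3.

16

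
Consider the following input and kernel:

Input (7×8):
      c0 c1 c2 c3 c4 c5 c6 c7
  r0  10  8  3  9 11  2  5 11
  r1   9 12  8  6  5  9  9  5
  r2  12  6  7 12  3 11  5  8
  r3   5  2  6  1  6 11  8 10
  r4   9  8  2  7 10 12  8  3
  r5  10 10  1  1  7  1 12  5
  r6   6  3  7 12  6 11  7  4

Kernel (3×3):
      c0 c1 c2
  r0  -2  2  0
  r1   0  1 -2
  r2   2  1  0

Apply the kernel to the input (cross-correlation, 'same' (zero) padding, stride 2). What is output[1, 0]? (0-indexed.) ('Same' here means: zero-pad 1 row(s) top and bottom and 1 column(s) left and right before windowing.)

The receptive field on the zero-padded input at this output position is [0 9 12 / 0 12 6 / 0 5 2]. Elementwise product with the kernel and sum: 0·-2 + 9·2 + 12·1 + 6·-2 + 0·2 + 5·1.

23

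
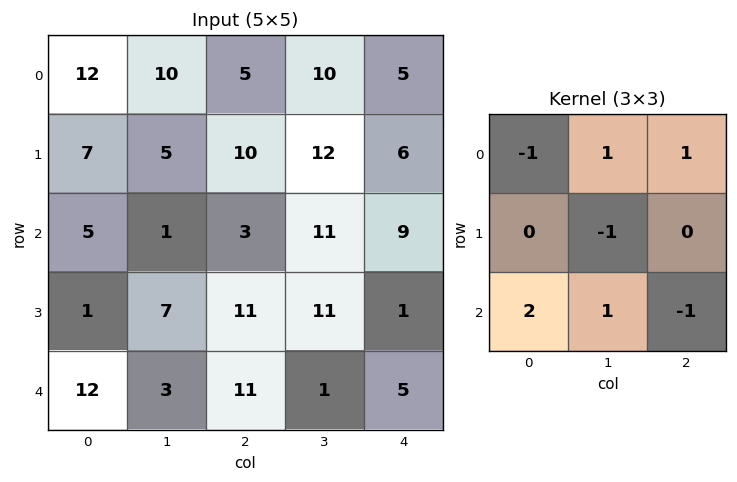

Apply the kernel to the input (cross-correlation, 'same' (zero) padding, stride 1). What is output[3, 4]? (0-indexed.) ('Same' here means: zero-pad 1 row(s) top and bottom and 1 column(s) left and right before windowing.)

The receptive field on the zero-padded input at this output position is [11 9 0 / 11 1 0 / 1 5 0]. Elementwise product with the kernel and sum: 11·-1 + 9·1 + 0·1 + 1·-1 + 1·2 + 5·1 + 0·-1.

4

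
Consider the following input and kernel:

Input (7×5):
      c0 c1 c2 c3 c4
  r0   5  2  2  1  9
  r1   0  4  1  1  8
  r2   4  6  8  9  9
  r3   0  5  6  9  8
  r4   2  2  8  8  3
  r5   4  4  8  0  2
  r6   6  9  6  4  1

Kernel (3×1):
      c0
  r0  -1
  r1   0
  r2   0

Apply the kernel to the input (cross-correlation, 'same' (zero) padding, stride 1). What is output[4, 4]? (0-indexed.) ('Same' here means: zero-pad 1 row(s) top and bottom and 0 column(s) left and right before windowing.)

-8

The receptive field on the zero-padded input at this output position is [8 / 3 / 2]. Elementwise product with the kernel and sum: 8·-1.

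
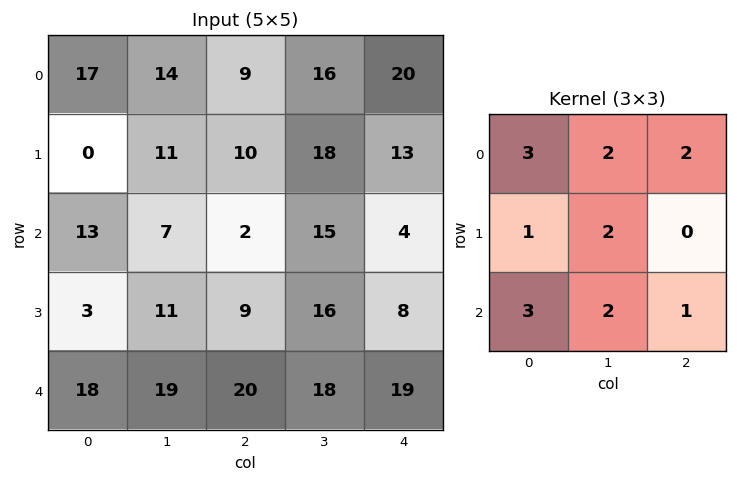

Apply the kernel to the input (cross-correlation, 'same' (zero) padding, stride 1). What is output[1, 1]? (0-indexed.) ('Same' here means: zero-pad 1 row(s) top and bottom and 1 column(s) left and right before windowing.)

The receptive field on the zero-padded input at this output position is [17 14 9 / 0 11 10 / 13 7 2]. Elementwise product with the kernel and sum: 17·3 + 14·2 + 9·2 + 0·1 + 11·2 + 13·3 + 7·2 + 2·1.

174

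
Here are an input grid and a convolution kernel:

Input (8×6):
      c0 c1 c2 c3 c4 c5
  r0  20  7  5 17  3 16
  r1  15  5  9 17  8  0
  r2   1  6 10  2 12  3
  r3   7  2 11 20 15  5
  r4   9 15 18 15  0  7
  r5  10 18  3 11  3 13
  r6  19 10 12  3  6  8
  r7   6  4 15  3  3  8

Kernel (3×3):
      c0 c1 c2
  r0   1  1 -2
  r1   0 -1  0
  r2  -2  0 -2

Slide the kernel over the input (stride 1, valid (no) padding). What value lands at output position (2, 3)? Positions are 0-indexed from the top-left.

-51

The receptive field on the input at this output position is [2 12 3 / 20 15 5 / 15 0 7]. Elementwise product with the kernel and sum: 2·1 + 12·1 + 3·-2 + 15·-1 + 15·-2 + 7·-2.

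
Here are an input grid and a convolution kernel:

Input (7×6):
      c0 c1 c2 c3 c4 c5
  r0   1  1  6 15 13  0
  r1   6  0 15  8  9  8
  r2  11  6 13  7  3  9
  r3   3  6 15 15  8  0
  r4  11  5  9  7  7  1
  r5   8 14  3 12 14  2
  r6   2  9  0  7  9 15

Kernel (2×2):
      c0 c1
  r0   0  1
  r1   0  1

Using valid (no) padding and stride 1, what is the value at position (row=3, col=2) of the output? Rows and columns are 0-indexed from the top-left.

22

The receptive field on the input at this output position is [15 15 / 9 7]. Elementwise product with the kernel and sum: 15·1 + 7·1.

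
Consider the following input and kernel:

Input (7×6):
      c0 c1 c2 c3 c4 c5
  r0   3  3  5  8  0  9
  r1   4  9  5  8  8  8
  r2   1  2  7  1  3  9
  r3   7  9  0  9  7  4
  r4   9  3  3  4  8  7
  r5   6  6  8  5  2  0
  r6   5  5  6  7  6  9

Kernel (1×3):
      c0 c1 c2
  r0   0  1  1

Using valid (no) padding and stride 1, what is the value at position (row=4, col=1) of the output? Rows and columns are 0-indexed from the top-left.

7

The receptive field on the input at this output position is [3 3 4]. Elementwise product with the kernel and sum: 3·1 + 4·1.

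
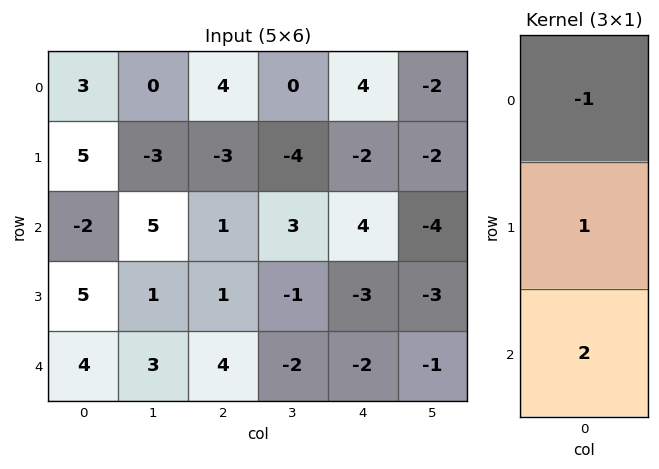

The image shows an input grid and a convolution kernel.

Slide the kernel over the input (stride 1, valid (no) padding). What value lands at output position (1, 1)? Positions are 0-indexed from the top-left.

10

The receptive field on the input at this output position is [-3 / 5 / 1]. Elementwise product with the kernel and sum: -3·-1 + 5·1 + 1·2.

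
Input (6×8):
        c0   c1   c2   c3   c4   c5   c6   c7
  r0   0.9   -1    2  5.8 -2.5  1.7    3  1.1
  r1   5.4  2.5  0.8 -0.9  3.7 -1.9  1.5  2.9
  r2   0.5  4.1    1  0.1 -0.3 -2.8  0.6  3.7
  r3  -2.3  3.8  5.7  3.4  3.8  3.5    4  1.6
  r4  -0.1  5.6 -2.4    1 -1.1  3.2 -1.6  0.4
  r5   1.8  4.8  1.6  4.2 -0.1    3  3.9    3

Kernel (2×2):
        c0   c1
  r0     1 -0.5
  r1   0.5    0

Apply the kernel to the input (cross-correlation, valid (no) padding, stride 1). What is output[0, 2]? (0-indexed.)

-0.5

The receptive field on the input at this output position is [2 5.8 / 0.8 -0.9]. Elementwise product with the kernel and sum: 2·1 + 5.8·-0.5 + 0.8·0.5.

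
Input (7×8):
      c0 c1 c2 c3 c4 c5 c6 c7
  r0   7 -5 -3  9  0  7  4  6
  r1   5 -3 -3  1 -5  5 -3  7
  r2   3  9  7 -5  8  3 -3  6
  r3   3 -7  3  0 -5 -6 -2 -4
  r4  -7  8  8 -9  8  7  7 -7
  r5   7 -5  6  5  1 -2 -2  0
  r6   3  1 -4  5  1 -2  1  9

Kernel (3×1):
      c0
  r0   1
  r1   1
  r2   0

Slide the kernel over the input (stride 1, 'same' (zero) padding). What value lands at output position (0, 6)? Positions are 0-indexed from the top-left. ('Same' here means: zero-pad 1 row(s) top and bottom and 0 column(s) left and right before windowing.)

4

The receptive field on the zero-padded input at this output position is [0 / 4 / -3]. Elementwise product with the kernel and sum: 0·1 + 4·1.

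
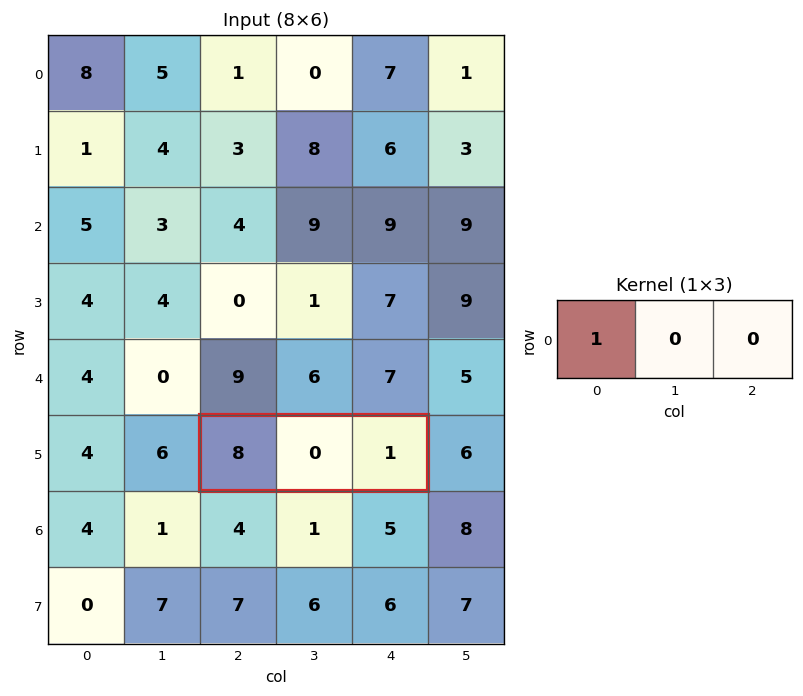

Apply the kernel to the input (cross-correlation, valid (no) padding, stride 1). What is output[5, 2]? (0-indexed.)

8

The receptive field on the input at this output position is [8 0 1]. Elementwise product with the kernel and sum: 8·1.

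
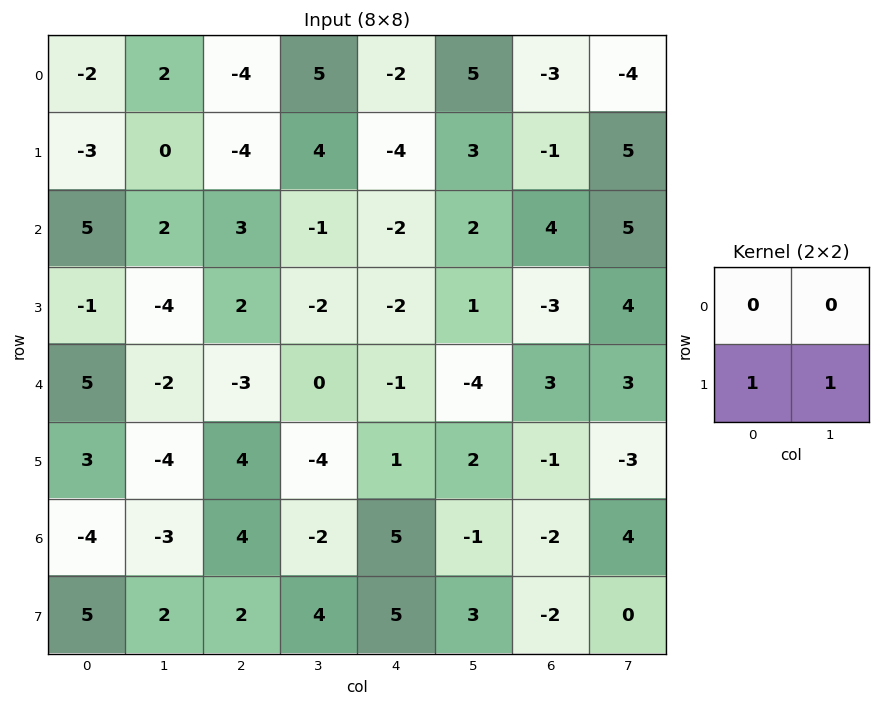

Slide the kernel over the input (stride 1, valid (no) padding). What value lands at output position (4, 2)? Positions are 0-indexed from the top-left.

0

The receptive field on the input at this output position is [-3 0 / 4 -4]. Elementwise product with the kernel and sum: 4·1 + -4·1.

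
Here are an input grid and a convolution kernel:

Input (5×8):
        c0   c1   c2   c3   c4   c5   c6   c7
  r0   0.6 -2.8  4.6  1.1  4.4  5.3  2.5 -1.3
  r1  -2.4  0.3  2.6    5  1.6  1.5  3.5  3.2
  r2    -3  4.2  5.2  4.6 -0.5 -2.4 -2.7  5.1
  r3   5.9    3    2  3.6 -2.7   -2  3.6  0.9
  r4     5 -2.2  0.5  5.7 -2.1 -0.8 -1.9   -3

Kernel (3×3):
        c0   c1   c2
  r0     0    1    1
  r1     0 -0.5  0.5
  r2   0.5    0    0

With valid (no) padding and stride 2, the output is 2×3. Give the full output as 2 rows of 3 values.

1.45 6.4 8.55
11.4 1.2 -3.35

Output[0,0]: The receptive field on the input at this output position is [0.6 -2.8 4.6 / -2.4 0.3 2.6 / -3 4.2 5.2]. Elementwise product with the kernel and sum: -2.8·1 + 4.6·1 + 0.3·-0.5 + 2.6·0.5 + -3·0.5.
Output[0,1]: The receptive field on the input at this output position is [4.6 1.1 4.4 / 2.6 5 1.6 / 5.2 4.6 -0.5]. Elementwise product with the kernel and sum: 1.1·1 + 4.4·1 + 5·-0.5 + 1.6·0.5 + 5.2·0.5.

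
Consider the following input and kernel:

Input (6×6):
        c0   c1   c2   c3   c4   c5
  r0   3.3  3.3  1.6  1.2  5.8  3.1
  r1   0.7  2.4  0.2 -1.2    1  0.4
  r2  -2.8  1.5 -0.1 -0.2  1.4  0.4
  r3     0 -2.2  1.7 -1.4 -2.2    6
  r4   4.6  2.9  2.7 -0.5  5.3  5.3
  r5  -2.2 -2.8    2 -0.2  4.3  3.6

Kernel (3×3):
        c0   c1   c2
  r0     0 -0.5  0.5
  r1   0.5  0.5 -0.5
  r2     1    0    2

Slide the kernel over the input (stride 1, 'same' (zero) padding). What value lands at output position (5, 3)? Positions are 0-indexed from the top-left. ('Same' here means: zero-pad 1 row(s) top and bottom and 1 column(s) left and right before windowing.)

The receptive field on the zero-padded input at this output position is [2.7 -0.5 5.3 / 2 -0.2 4.3 / 0 0 0]. Elementwise product with the kernel and sum: -0.5·-0.5 + 5.3·0.5 + 2·0.5 + -0.2·0.5 + 4.3·-0.5 + 0·1 + 0·2.

1.65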